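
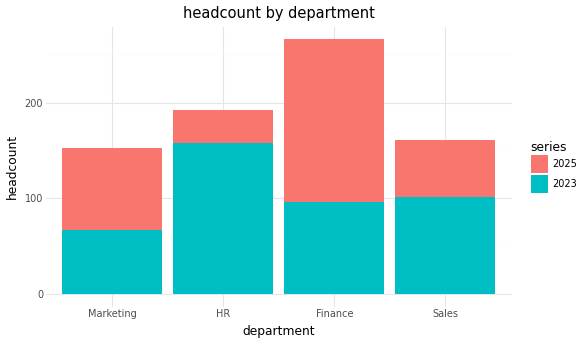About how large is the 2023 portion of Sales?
2023 top ≈ 100, bottom ≈ 0; segment ≈ 100.

≈ 100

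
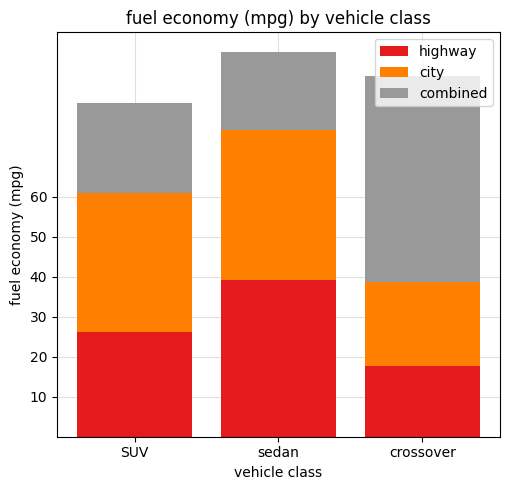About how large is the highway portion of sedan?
highway top ≈ 40, bottom ≈ 0; segment ≈ 40.

≈ 40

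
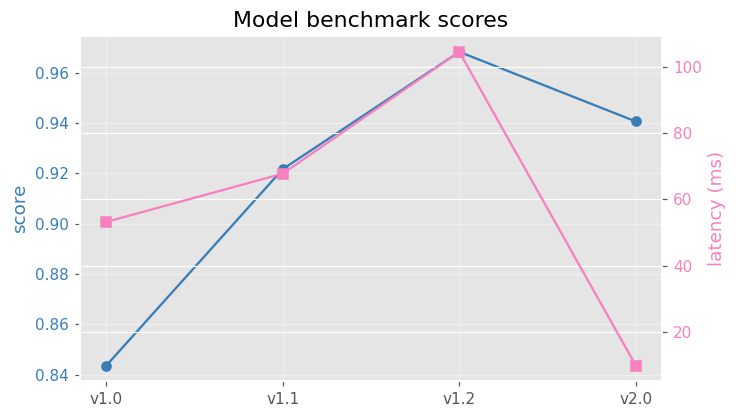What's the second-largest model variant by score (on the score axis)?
v2.0

Top 3 (on the score axis): v1.2 ≈ 0.96, v2.0 ≈ 0.94, v1.1 ≈ 0.92.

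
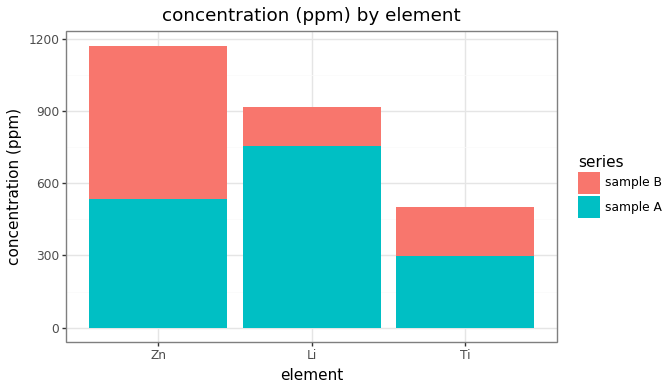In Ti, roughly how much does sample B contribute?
≈ 200

sample B top ≈ 500, bottom ≈ 300; segment ≈ 200.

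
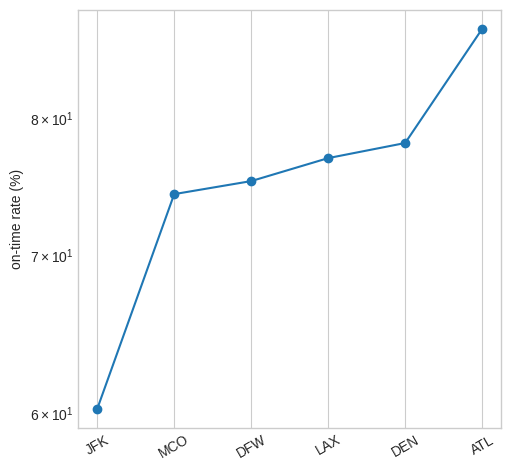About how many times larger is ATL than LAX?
≈ 1.13×

ATL ≈ 85, LAX ≈ 75; 85/75 ≈ 1.13.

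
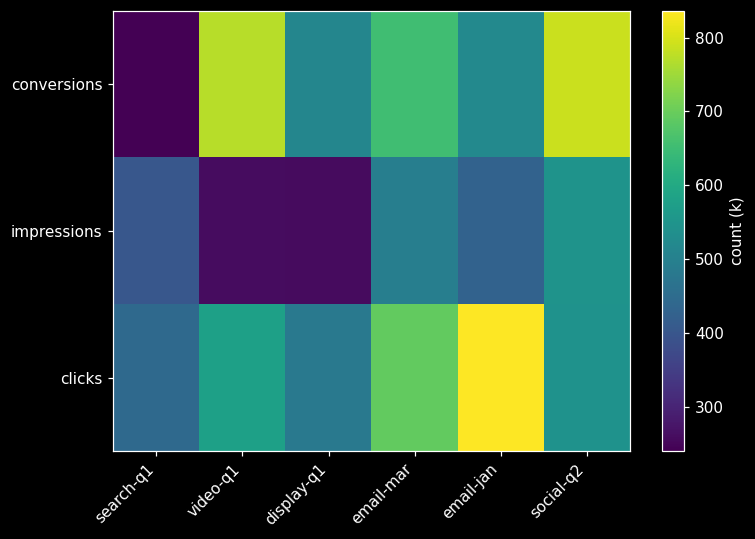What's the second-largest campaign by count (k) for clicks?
email-mar

Top 3 for clicks: email-jan ≈ 850, email-mar ≈ 700, video-q1 ≈ 600.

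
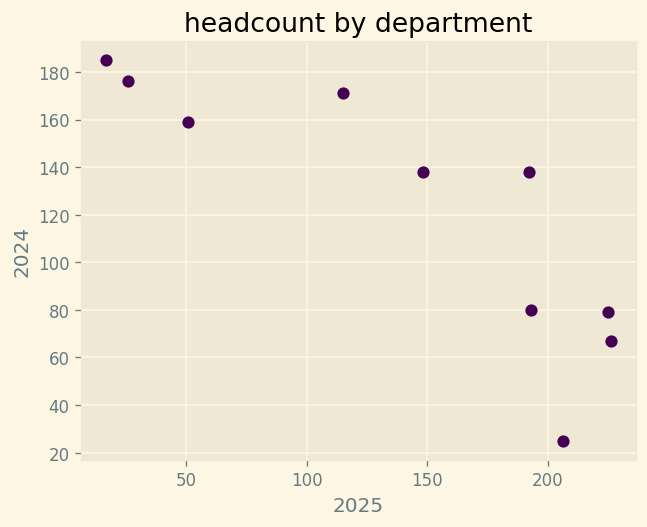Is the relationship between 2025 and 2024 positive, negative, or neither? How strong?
Points are negatively correlated; strong (|r| ≈ 0.8).

negative, strong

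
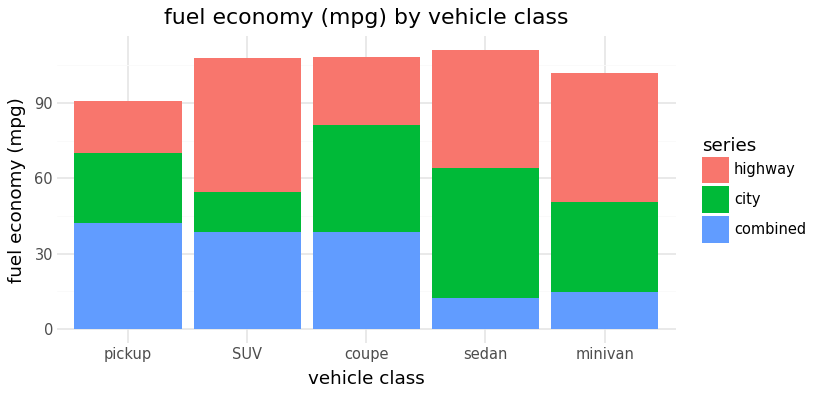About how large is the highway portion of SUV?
highway top ≈ 110, bottom ≈ 50; segment ≈ 60.

≈ 60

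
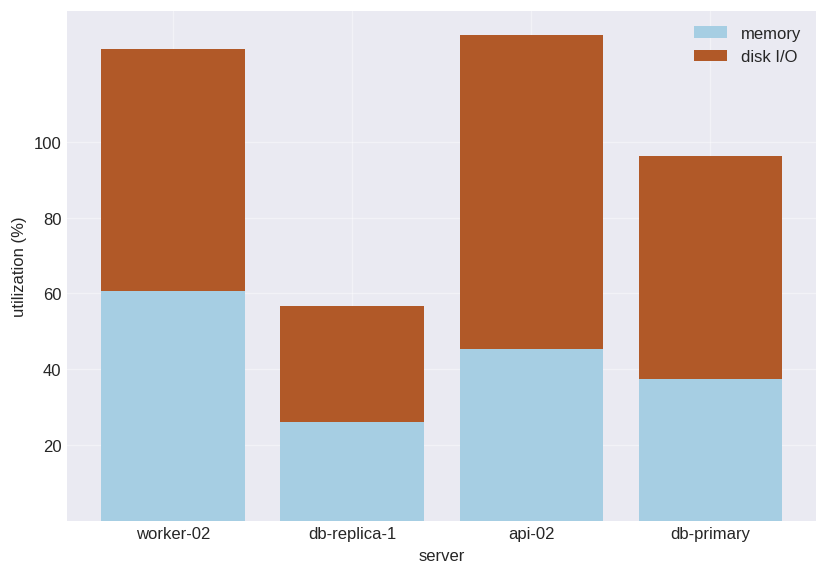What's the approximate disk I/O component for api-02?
≈ 80

disk I/O top ≈ 120, bottom ≈ 40; segment ≈ 80.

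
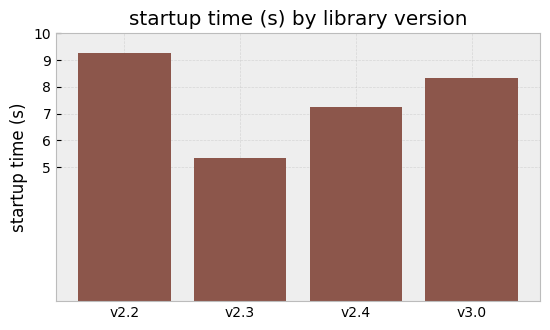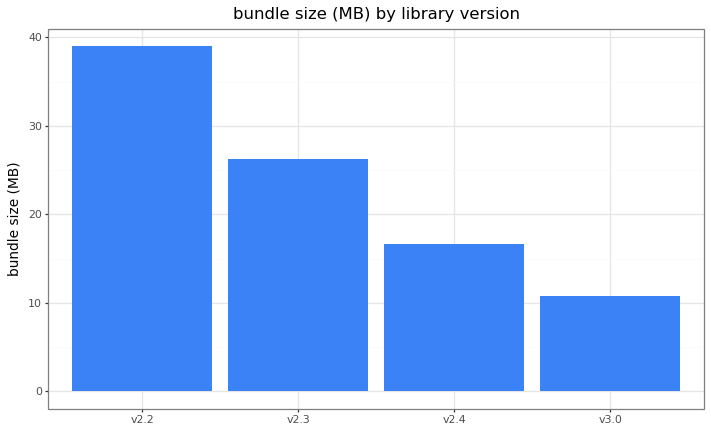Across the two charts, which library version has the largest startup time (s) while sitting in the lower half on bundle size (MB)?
v3.0

Chart 2 median bundle size (MB) ≈ 20; below-median library versions: v2.4, v3.0. Among those, v3.0 has the highest startup time (s) (≈ 8).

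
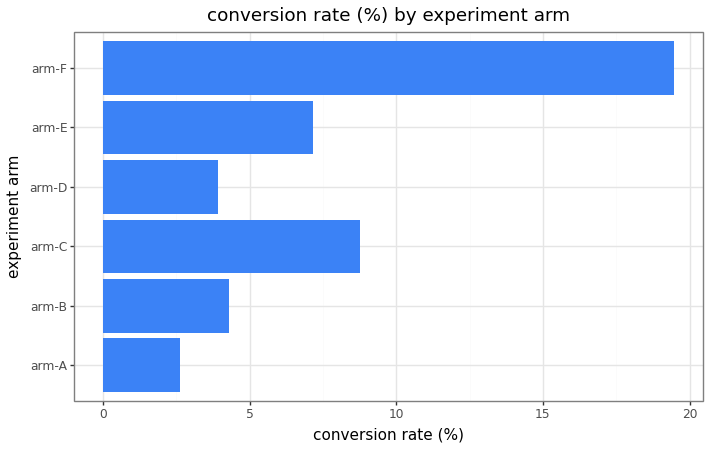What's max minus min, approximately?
≈ 18

Max arm-F ≈ 20, min arm-A ≈ 2; range ≈ 18.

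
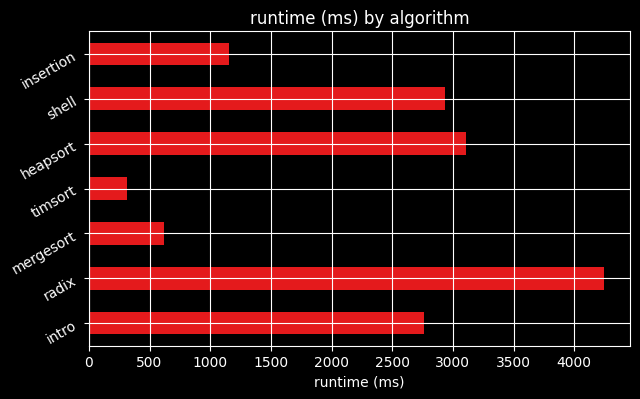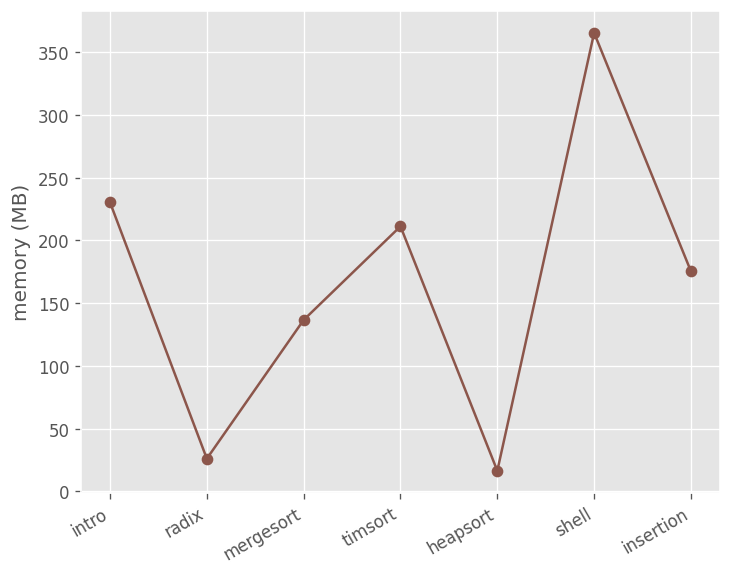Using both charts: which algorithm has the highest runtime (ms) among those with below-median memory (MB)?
Chart 2 median memory (MB) ≈ 200; below-median algorithms: radix, mergesort, heapsort. Among those, radix has the highest runtime (ms) (≈ 4000).

radix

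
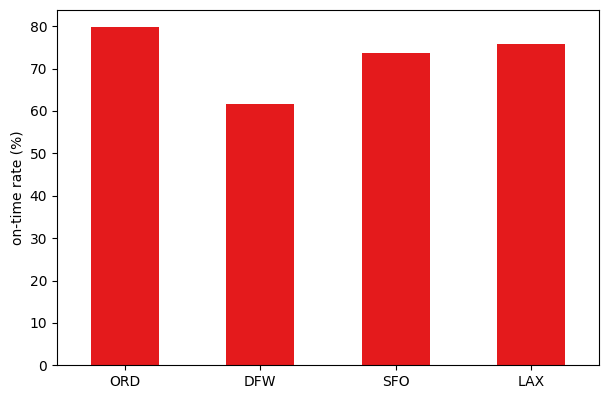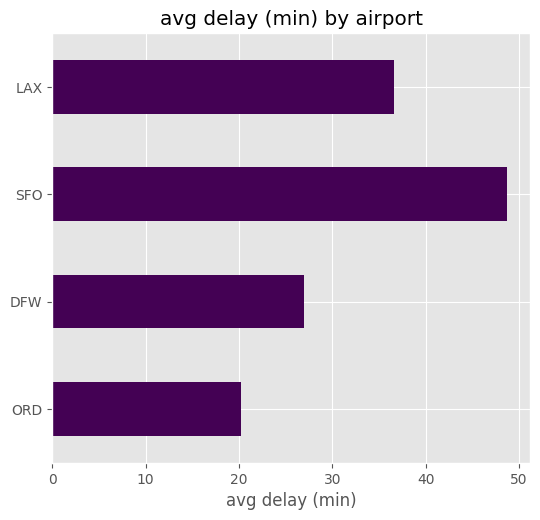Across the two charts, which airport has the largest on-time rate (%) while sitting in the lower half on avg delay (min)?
ORD

Chart 2 median avg delay (min) ≈ 30; below-median airports: ORD, DFW. Among those, ORD has the highest on-time rate (%) (≈ 80).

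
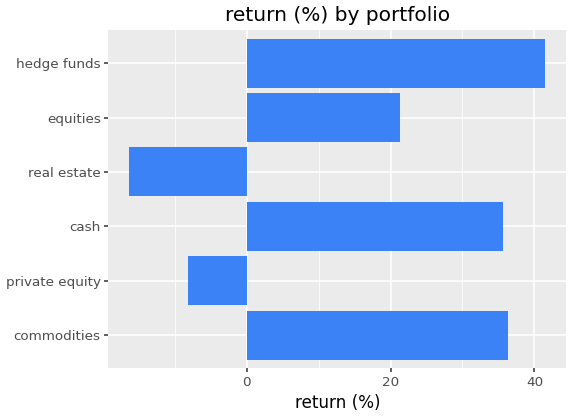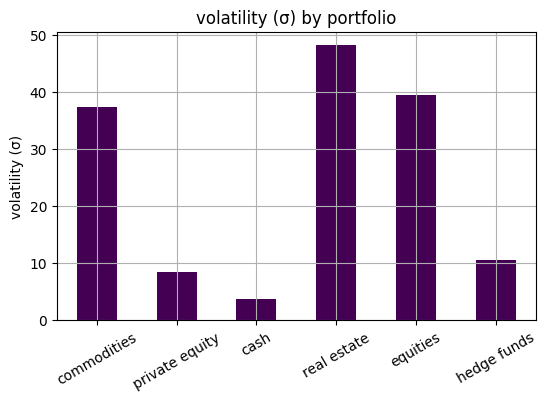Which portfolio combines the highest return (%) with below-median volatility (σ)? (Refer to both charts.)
hedge funds

Chart 2 median volatility (σ) ≈ 25; below-median portfolios: private equity, cash, hedge funds. Among those, hedge funds has the highest return (%) (≈ 40).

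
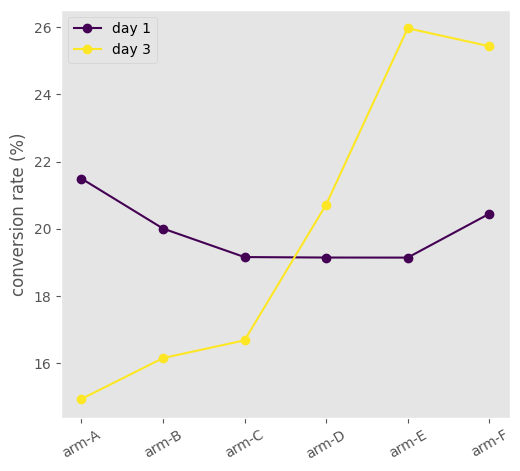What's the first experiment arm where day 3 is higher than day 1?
arm-D

arm-C: day 3 ≈ 17 vs day 1 ≈ 19 (not yet); arm-D: day 3 ≈ 21 vs day 1 ≈ 19 (first crossover).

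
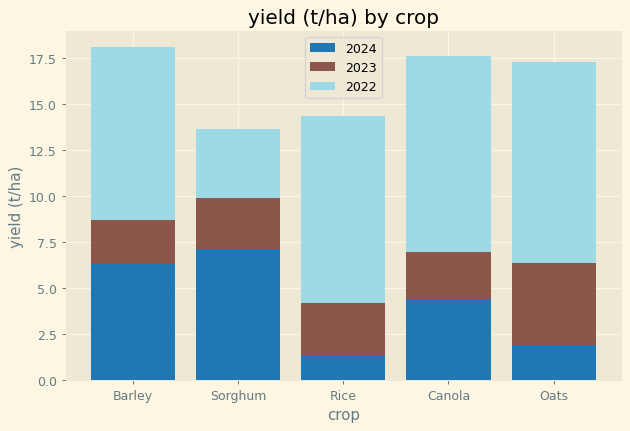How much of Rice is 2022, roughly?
2022 top ≈ 14, bottom ≈ 4; segment ≈ 10.

≈ 10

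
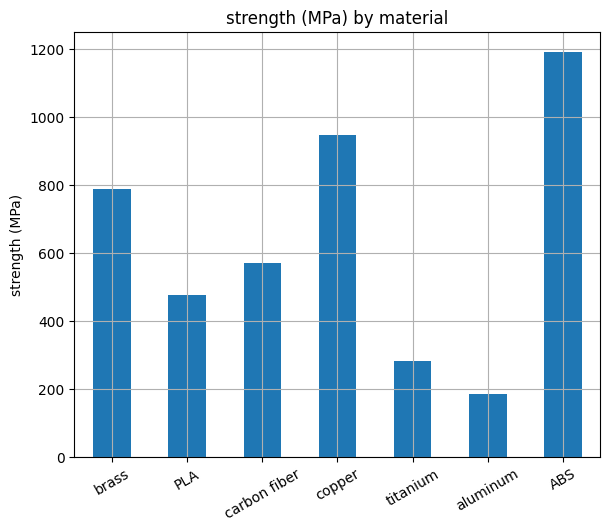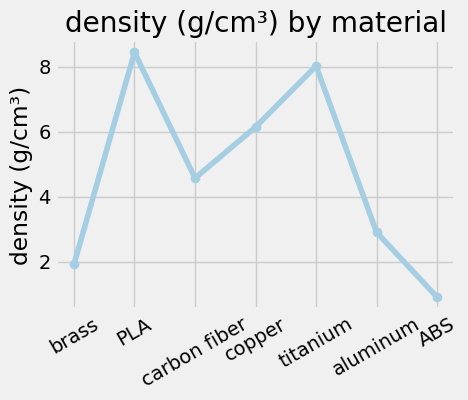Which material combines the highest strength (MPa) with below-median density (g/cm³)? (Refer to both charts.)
ABS

Chart 2 median density (g/cm³) ≈ 5; below-median materials: brass, aluminum, ABS. Among those, ABS has the highest strength (MPa) (≈ 1200).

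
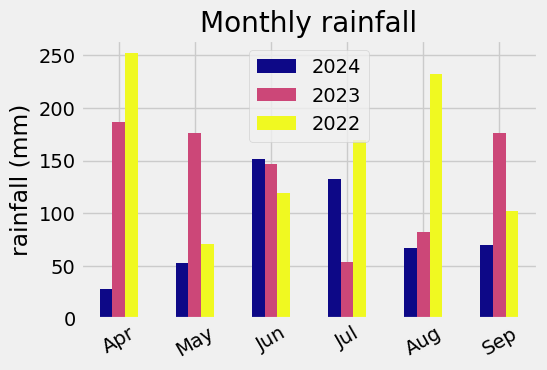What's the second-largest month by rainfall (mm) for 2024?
Top 3 for 2024: Jun ≈ 150, Jul ≈ 125, Sep ≈ 75.

Jul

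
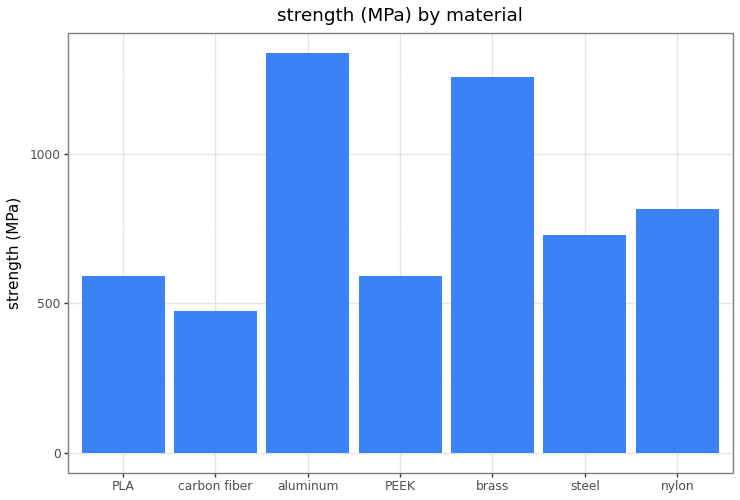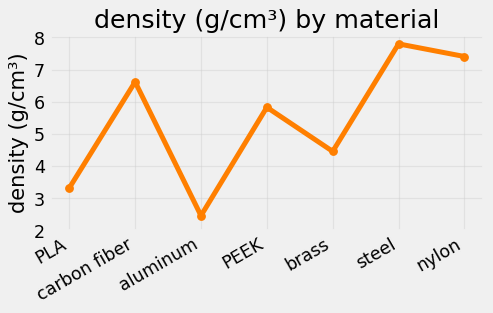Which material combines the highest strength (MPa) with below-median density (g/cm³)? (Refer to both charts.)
aluminum

Chart 2 median density (g/cm³) ≈ 6; below-median materials: PLA, aluminum, brass. Among those, aluminum has the highest strength (MPa) (≈ 1400).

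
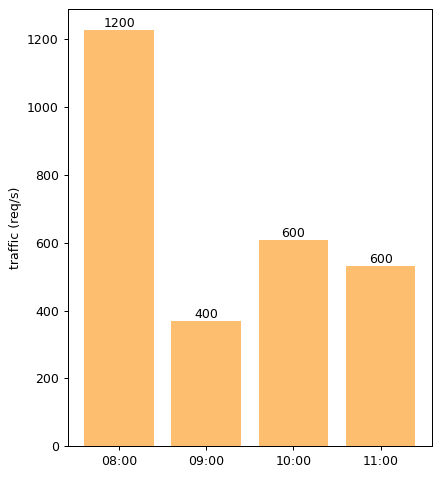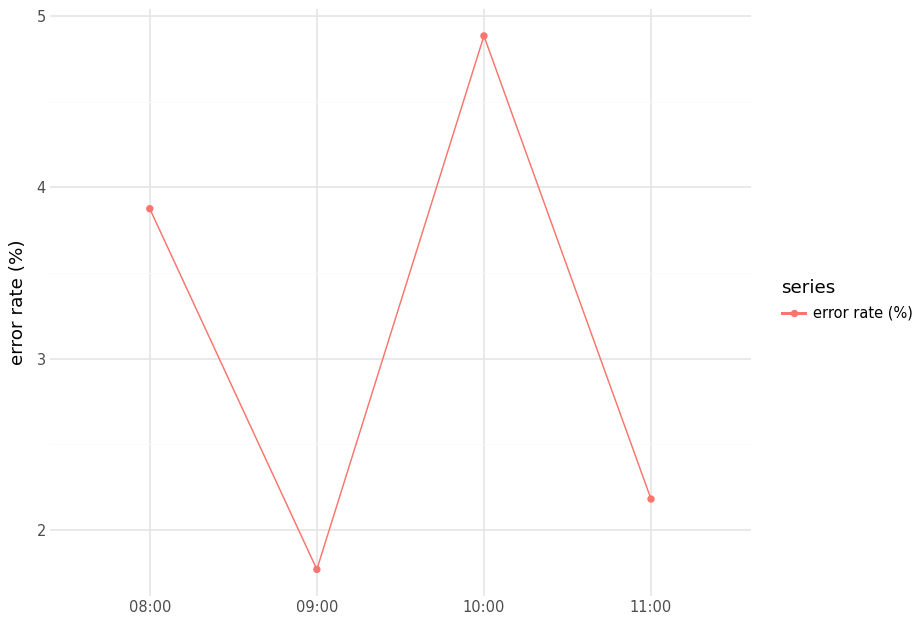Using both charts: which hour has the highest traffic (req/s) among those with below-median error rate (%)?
11:00

Chart 2 median error rate (%) ≈ 3; below-median hours: 09:00, 11:00. Among those, 11:00 has the highest traffic (req/s) (≈ 600).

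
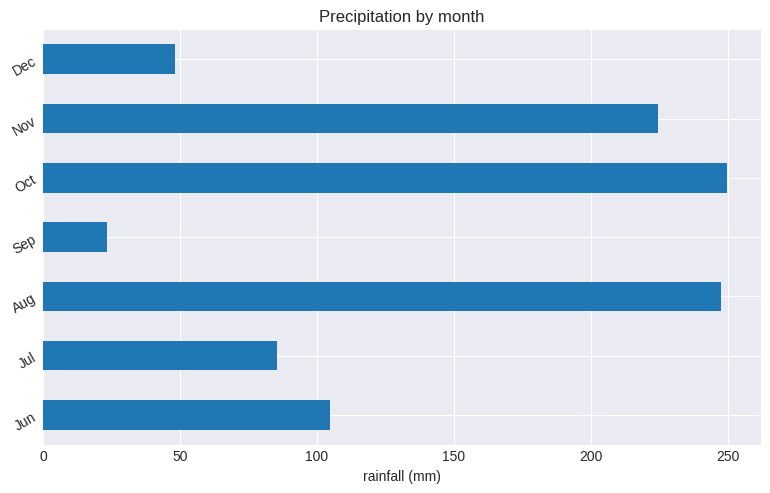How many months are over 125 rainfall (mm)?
Above 125: Aug, Oct, Nov.

3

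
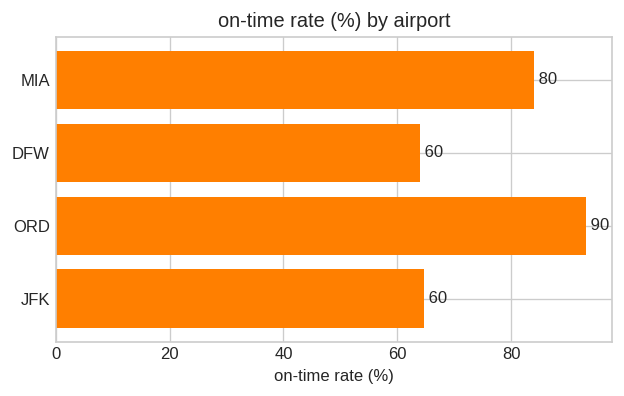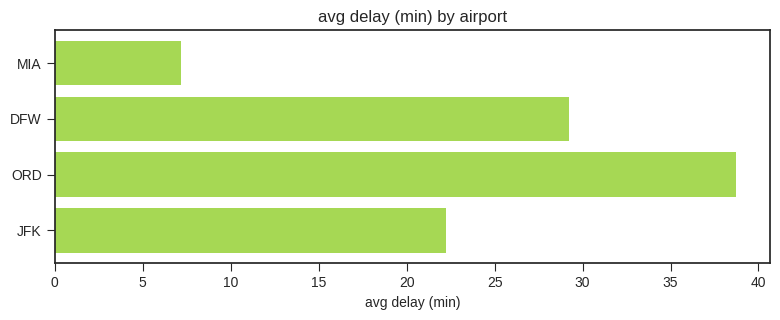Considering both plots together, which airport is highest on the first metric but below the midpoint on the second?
Chart 2 median avg delay (min) ≈ 25; below-median airports: MIA, JFK. Among those, MIA has the highest on-time rate (%) (≈ 80).

MIA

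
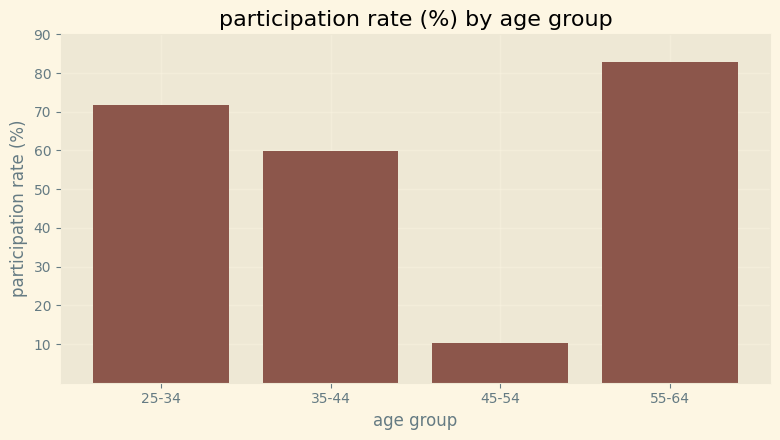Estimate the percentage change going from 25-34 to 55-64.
≈ +14.3%

25-34 ≈ 70, 55-64 ≈ 80; (80 − 70) / 70 ≈ +14.3%.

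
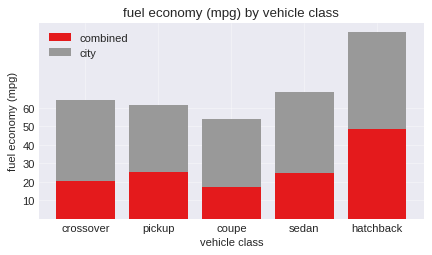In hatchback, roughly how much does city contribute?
≈ 50

city top ≈ 100, bottom ≈ 50; segment ≈ 50.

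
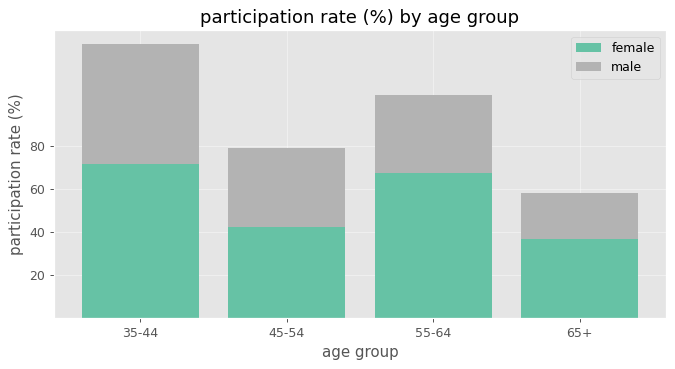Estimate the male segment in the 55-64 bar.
≈ 40

male top ≈ 100, bottom ≈ 60; segment ≈ 40.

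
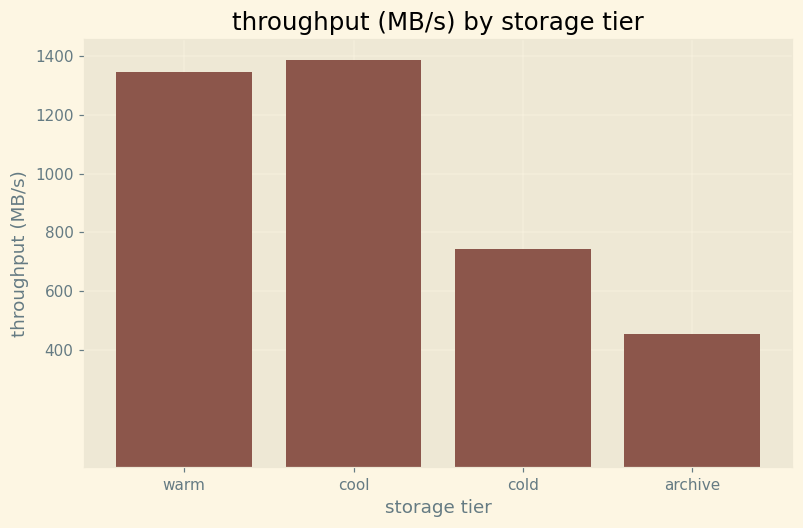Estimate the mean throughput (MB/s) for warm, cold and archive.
(1400 + 800 + 400) / 3 ≈ 867.

≈ 867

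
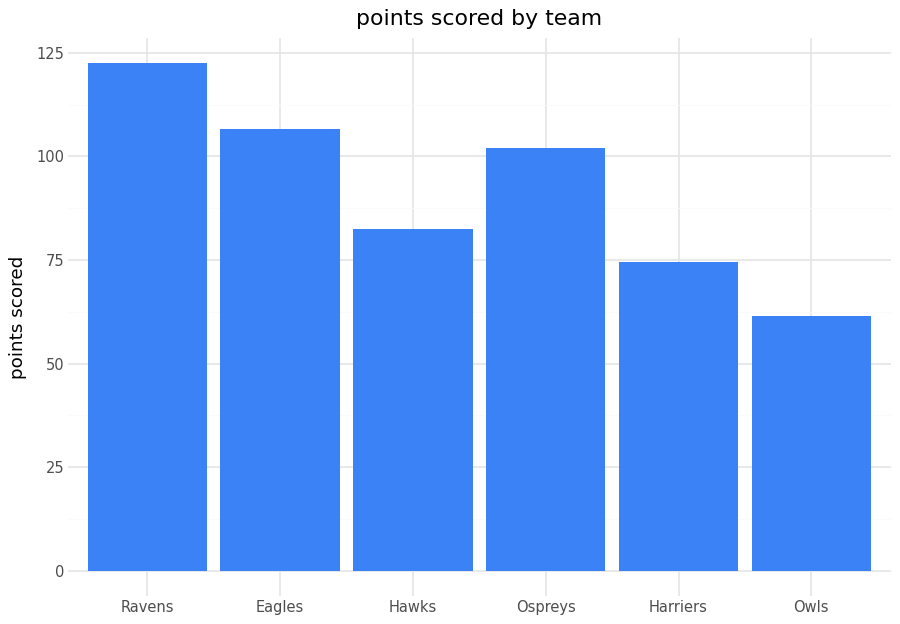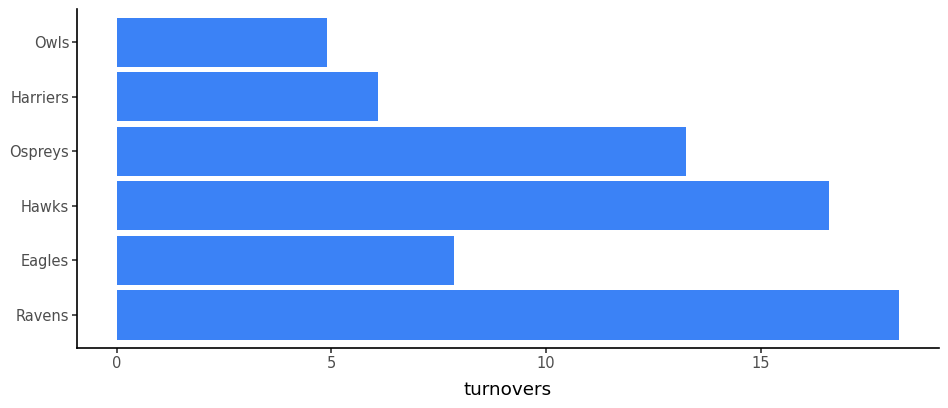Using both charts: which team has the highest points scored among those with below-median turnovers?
Eagles

Chart 2 median turnovers ≈ 10; below-median teams: Eagles, Harriers, Owls. Among those, Eagles has the highest points scored (≈ 100).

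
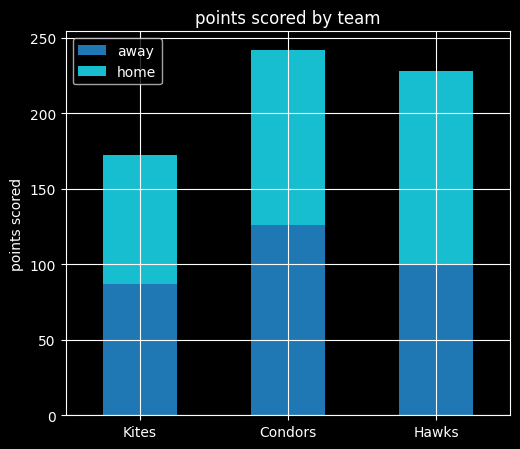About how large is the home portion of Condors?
home top ≈ 250, bottom ≈ 125; segment ≈ 125.

≈ 125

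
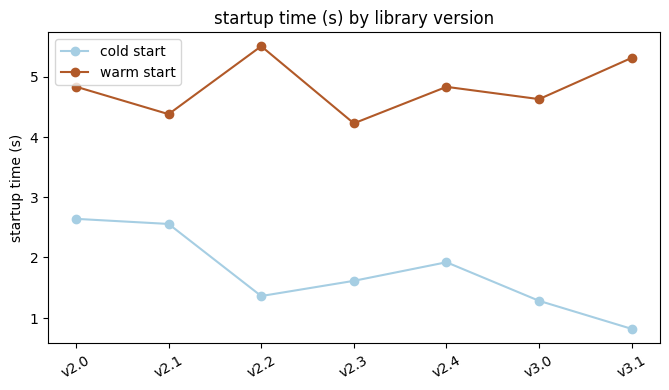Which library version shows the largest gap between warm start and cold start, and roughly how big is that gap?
v3.1, ≈ 4.5 s

v3.1: warm start ≈ 5.5, cold start ≈ 1.0 → gap ≈ 4.5. Next-largest (v2.2) is only ≈ 4.0.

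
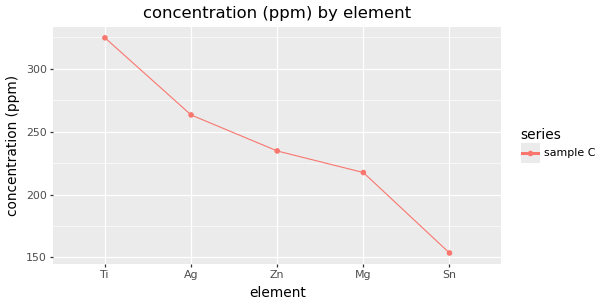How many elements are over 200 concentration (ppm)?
Above 200: Ti, Ag, Zn, Mg.

4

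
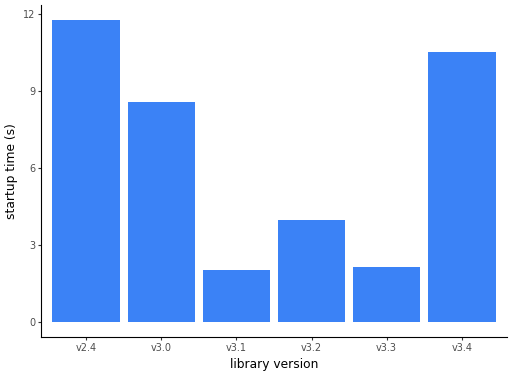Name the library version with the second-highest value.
v3.4

Top 3: v2.4 ≈ 12, v3.4 ≈ 11, v3.0 ≈ 9.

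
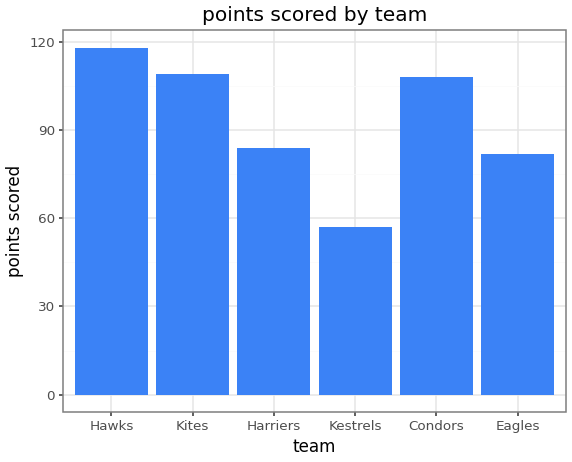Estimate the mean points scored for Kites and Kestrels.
(110 + 60) / 2 ≈ 85.

≈ 85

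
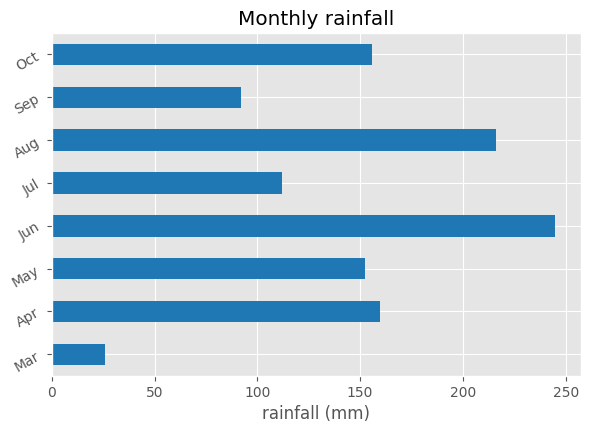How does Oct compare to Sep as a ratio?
Oct ≈ 150, Sep ≈ 100; 150/100 ≈ 1.5.

≈ 1.5×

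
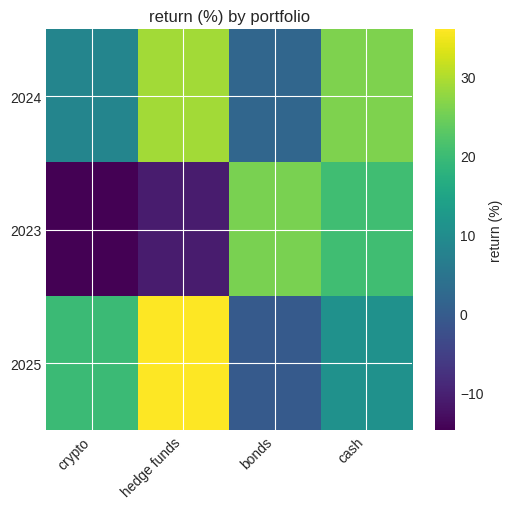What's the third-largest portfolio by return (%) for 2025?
Top 4 for 2025: hedge funds ≈ 35, crypto ≈ 20, cash ≈ 10, bonds ≈ 0.

cash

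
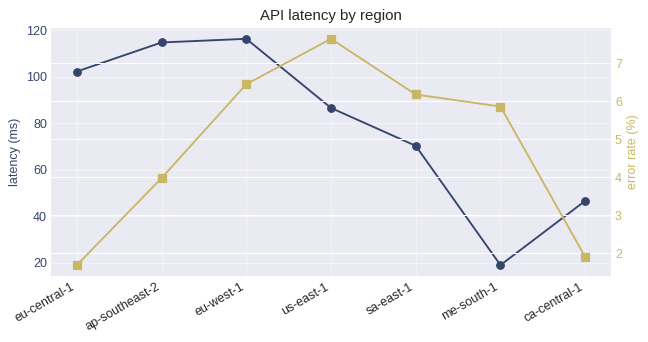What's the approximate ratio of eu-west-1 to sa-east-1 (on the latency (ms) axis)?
≈ 1.71×

eu-west-1 ≈ 120, sa-east-1 ≈ 70; 120/70 ≈ 1.71.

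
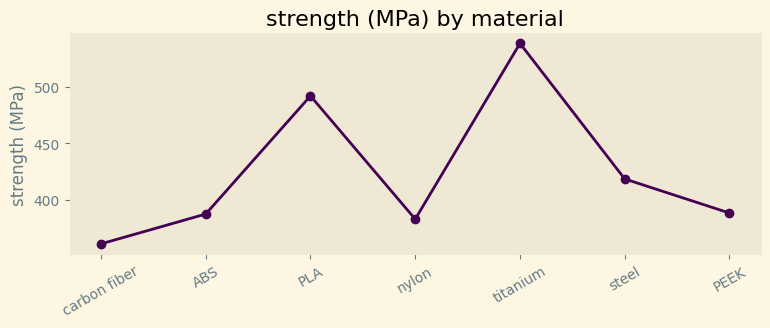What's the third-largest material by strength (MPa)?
steel

Top 4: titanium ≈ 540, PLA ≈ 500, steel ≈ 420, PEEK ≈ 380.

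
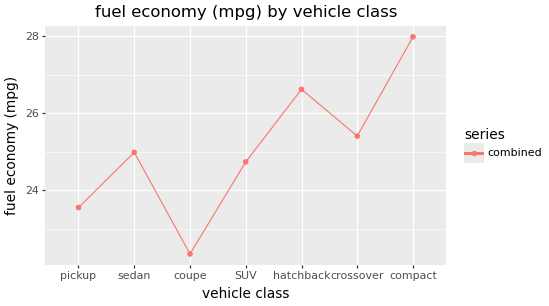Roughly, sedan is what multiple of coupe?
≈ 1.11×

sedan ≈ 25.0, coupe ≈ 22.5; 25.0/22.5 ≈ 1.11.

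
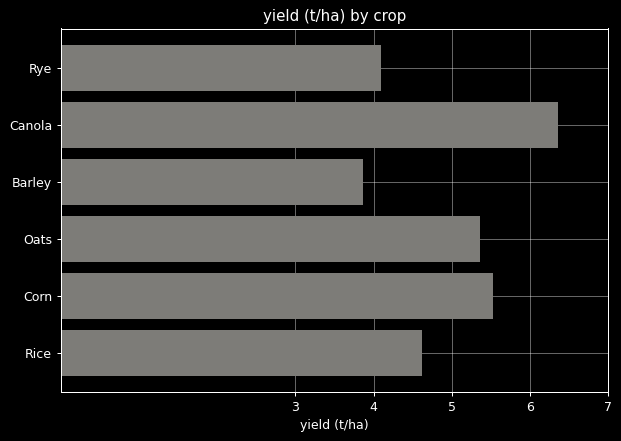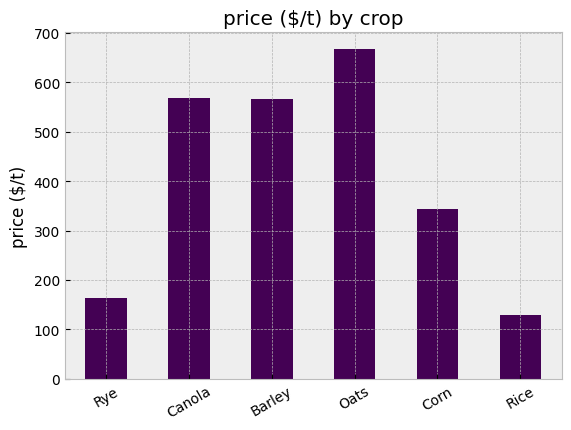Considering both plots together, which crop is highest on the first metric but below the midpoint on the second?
Chart 2 median price ($/t) ≈ 500; below-median crops: Rye, Corn, Rice. Among those, Corn has the highest yield (t/ha) (≈ 6).

Corn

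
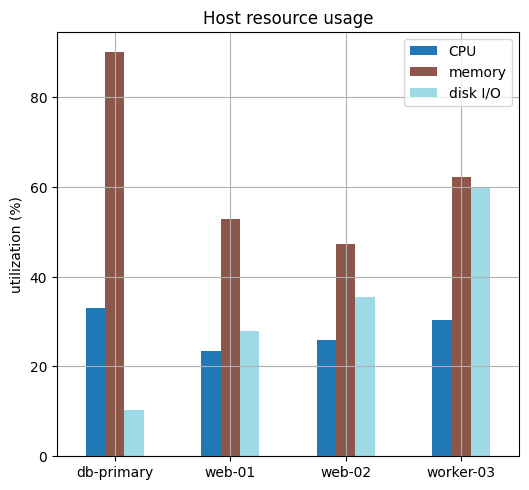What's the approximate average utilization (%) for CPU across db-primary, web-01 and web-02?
≈ 27

(30 + 20 + 30) / 3 ≈ 27.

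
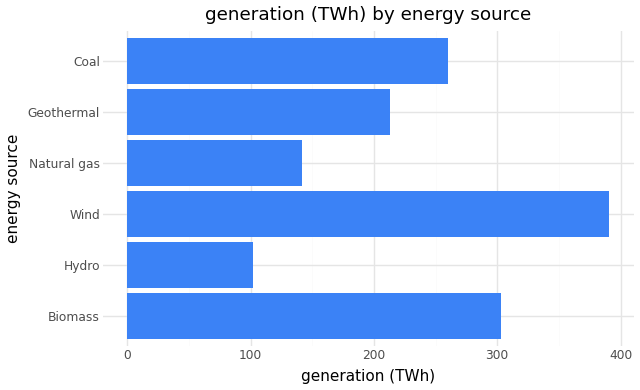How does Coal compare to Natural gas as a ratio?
≈ 1.67×

Coal ≈ 250, Natural gas ≈ 150; 250/150 ≈ 1.67.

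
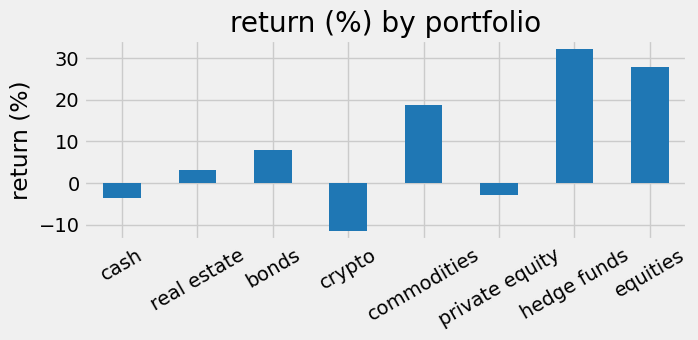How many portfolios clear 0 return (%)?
5

Above 0: real estate, bonds, commodities, hedge funds, equities.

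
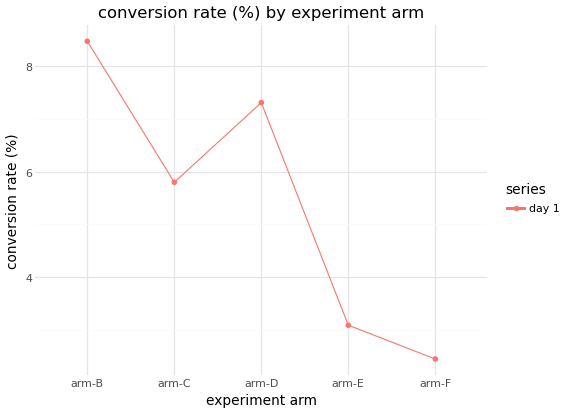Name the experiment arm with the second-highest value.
Top 3: arm-B ≈ 8, arm-D ≈ 7, arm-C ≈ 6.

arm-D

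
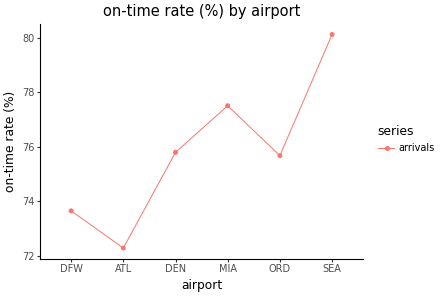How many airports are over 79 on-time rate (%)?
Above 79: SEA.

1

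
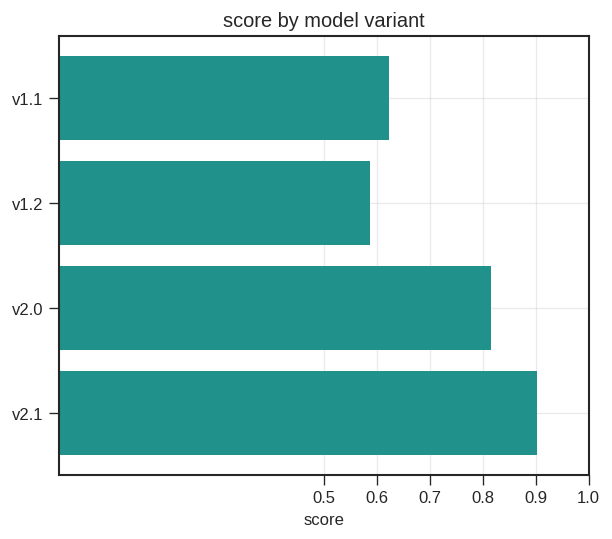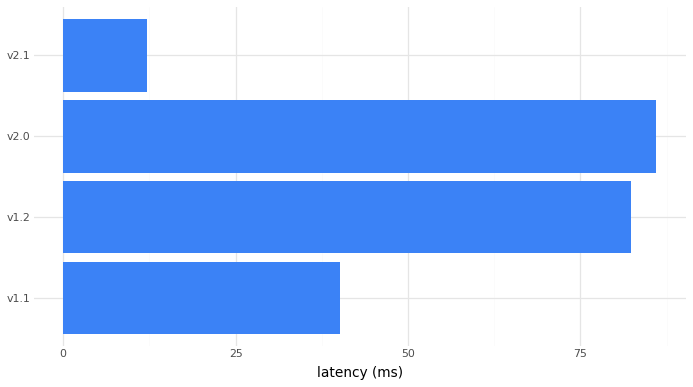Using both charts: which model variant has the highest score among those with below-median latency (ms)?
v2.1

Chart 2 median latency (ms) ≈ 60; below-median model variants: v1.1, v2.1. Among those, v2.1 has the highest score (≈ 0.9).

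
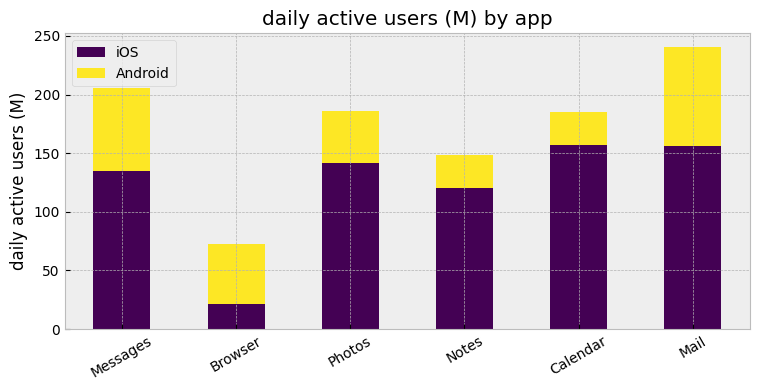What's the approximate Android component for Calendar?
≈ 25

Android top ≈ 175, bottom ≈ 150; segment ≈ 25.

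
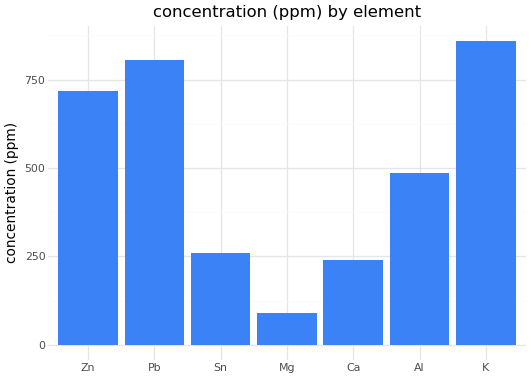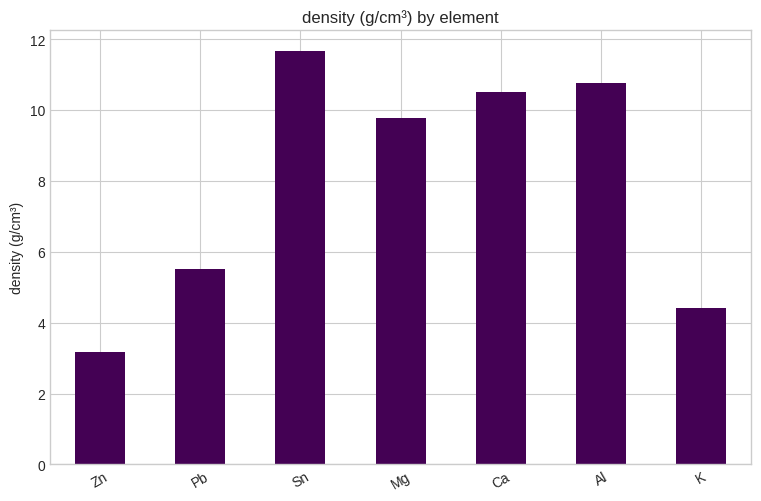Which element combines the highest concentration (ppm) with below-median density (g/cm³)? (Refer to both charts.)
Chart 2 median density (g/cm³) ≈ 10; below-median elements: Zn, Pb, K. Among those, K has the highest concentration (ppm) (≈ 900).

K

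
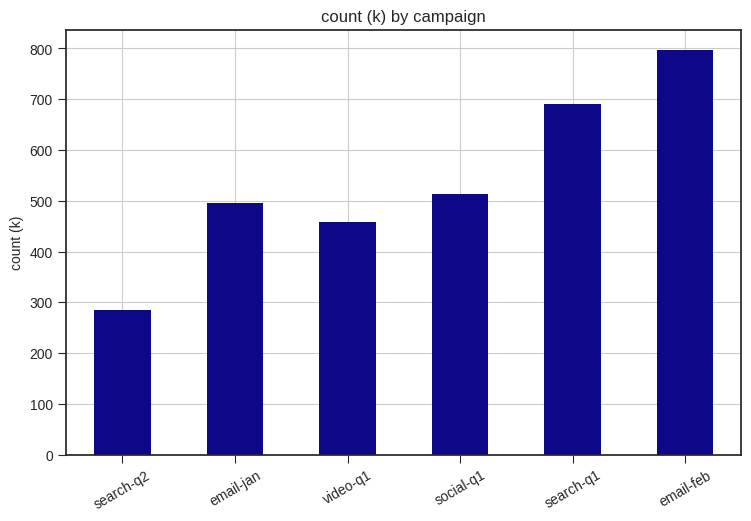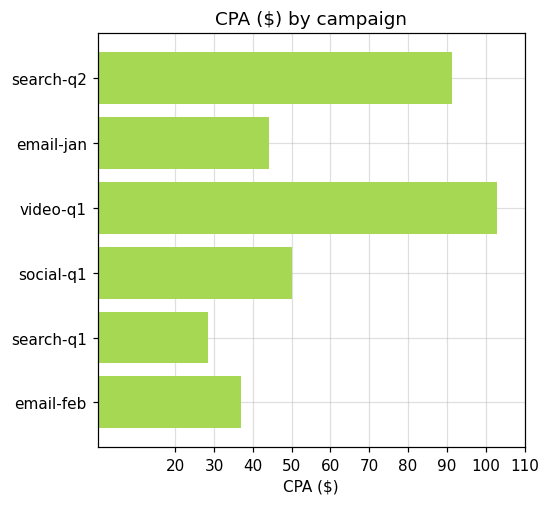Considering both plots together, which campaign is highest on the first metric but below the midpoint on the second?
email-feb

Chart 2 median CPA ($) ≈ 50; below-median campaigns: email-jan, search-q1, email-feb. Among those, email-feb has the highest count (k) (≈ 800).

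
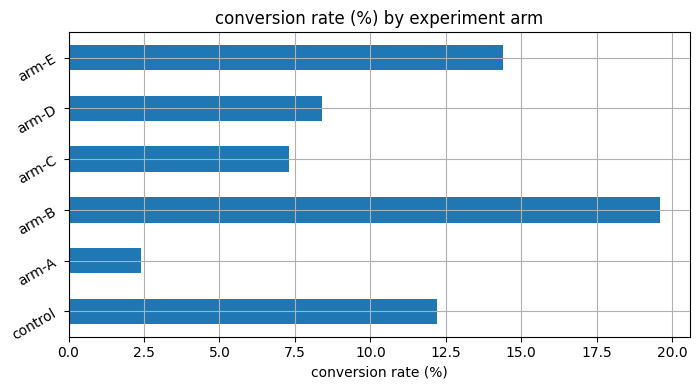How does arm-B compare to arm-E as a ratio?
≈ 1.43×

arm-B ≈ 20, arm-E ≈ 14; 20/14 ≈ 1.43.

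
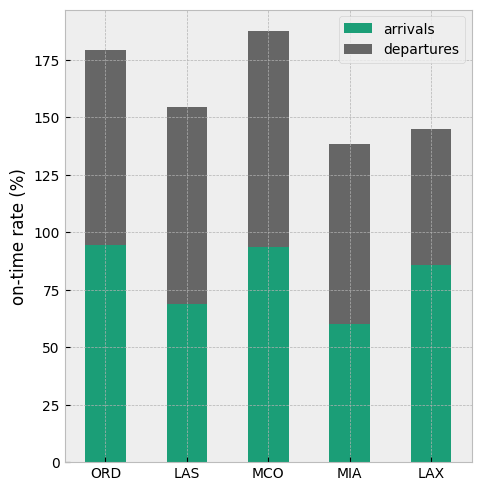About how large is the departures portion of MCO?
≈ 80

departures top ≈ 180, bottom ≈ 100; segment ≈ 80.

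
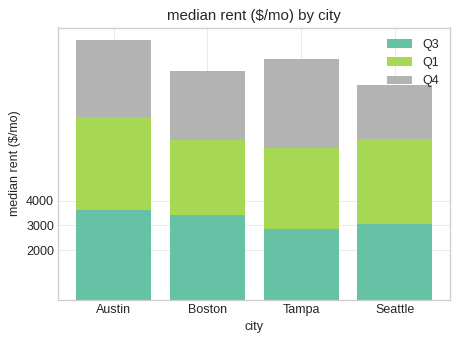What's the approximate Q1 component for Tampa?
Q1 top ≈ 6000, bottom ≈ 3000; segment ≈ 3000.

≈ 3000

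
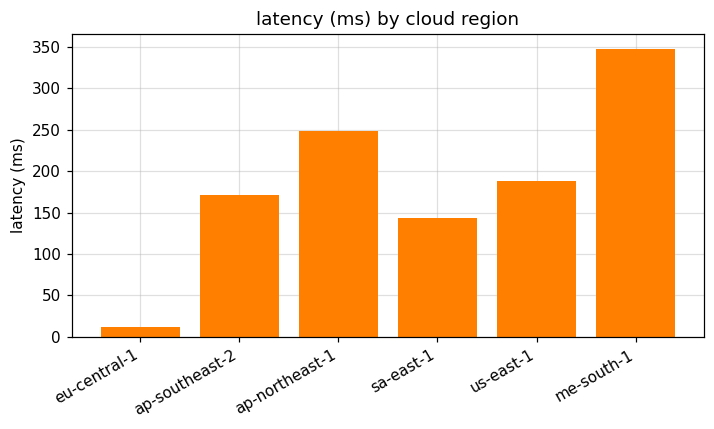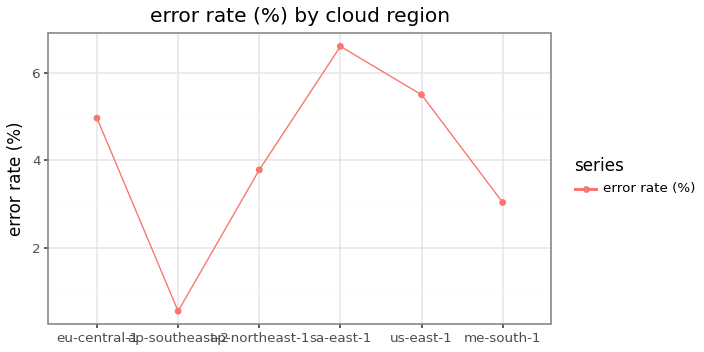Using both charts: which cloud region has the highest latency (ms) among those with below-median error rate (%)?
Chart 2 median error rate (%) ≈ 4; below-median cloud regions: ap-southeast-2, ap-northeast-1, me-south-1. Among those, me-south-1 has the highest latency (ms) (≈ 350).

me-south-1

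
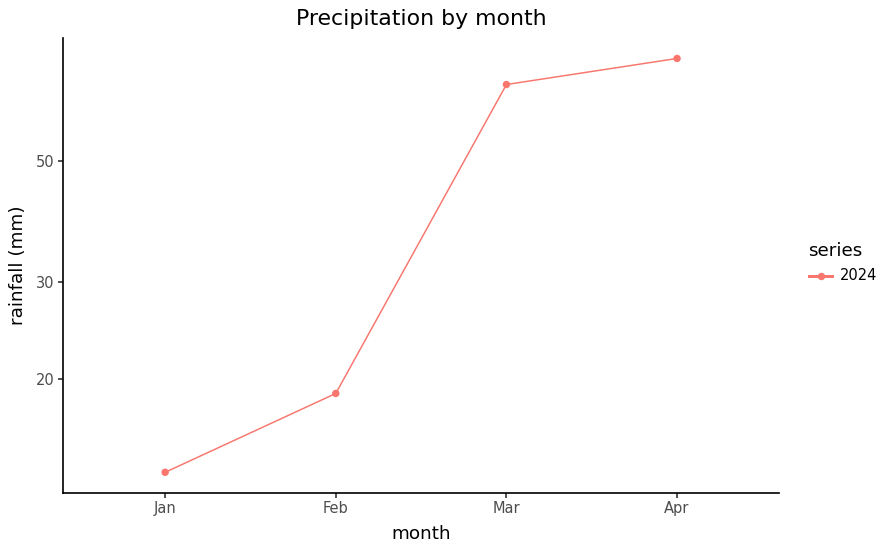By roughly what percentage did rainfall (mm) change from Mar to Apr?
≈ +14.3%

Mar ≈ 70, Apr ≈ 80; (80 − 70) / 70 ≈ +14.3%.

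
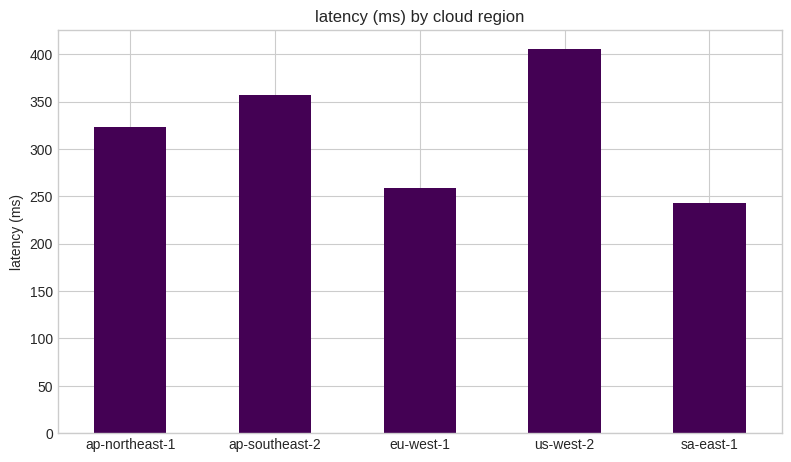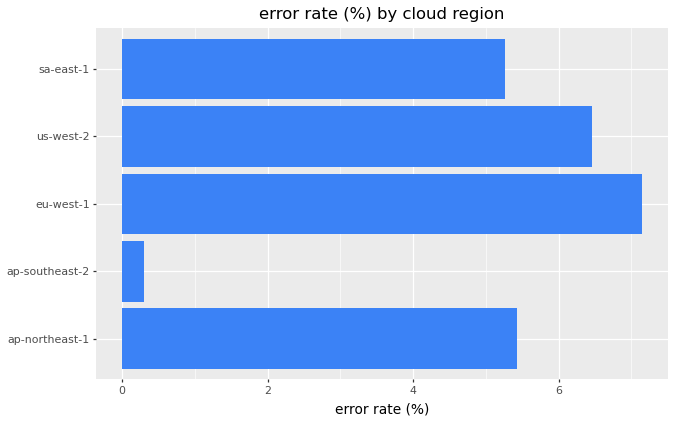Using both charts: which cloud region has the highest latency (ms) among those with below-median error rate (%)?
Chart 2 median error rate (%) ≈ 5; below-median cloud regions: ap-southeast-2, sa-east-1. Among those, ap-southeast-2 has the highest latency (ms) (≈ 350).

ap-southeast-2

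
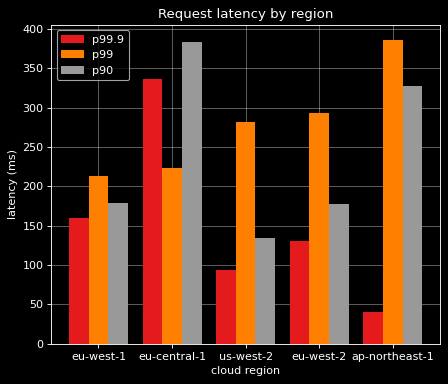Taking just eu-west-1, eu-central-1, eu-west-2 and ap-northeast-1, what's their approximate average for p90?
(200 + 400 + 200 + 350) / 4 ≈ 288.

≈ 288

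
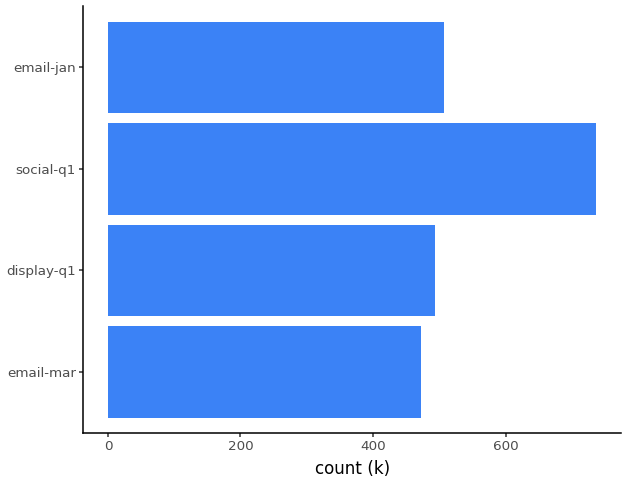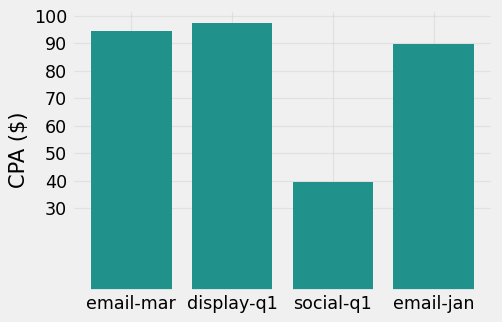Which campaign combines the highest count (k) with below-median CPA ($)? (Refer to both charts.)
social-q1

Chart 2 median CPA ($) ≈ 90; below-median campaigns: social-q1, email-jan. Among those, social-q1 has the highest count (k) (≈ 700).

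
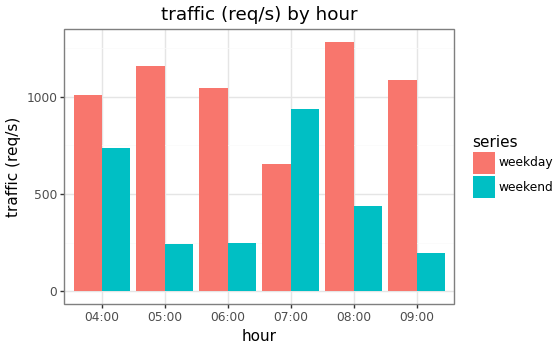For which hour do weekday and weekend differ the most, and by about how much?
05:00, ≈ 1000 req/s

05:00: weekday ≈ 1200, weekend ≈ 200 → gap ≈ 1000. Next-largest (09:00) is only ≈ 800.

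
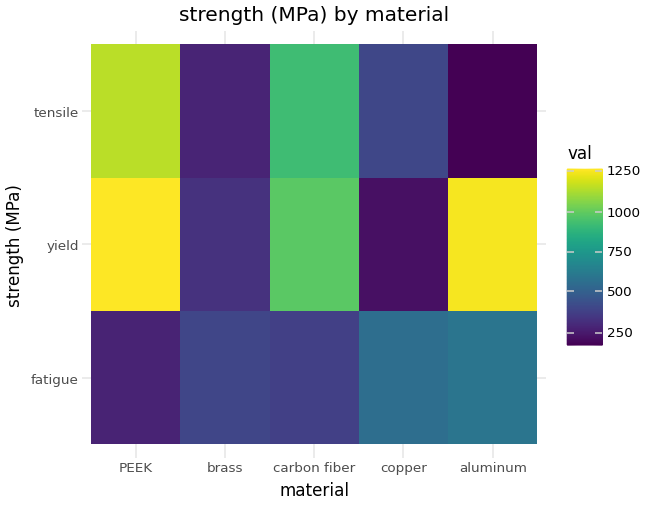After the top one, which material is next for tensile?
Top 3 for tensile: PEEK ≈ 1100, carbon fiber ≈ 900, copper ≈ 400.

carbon fiber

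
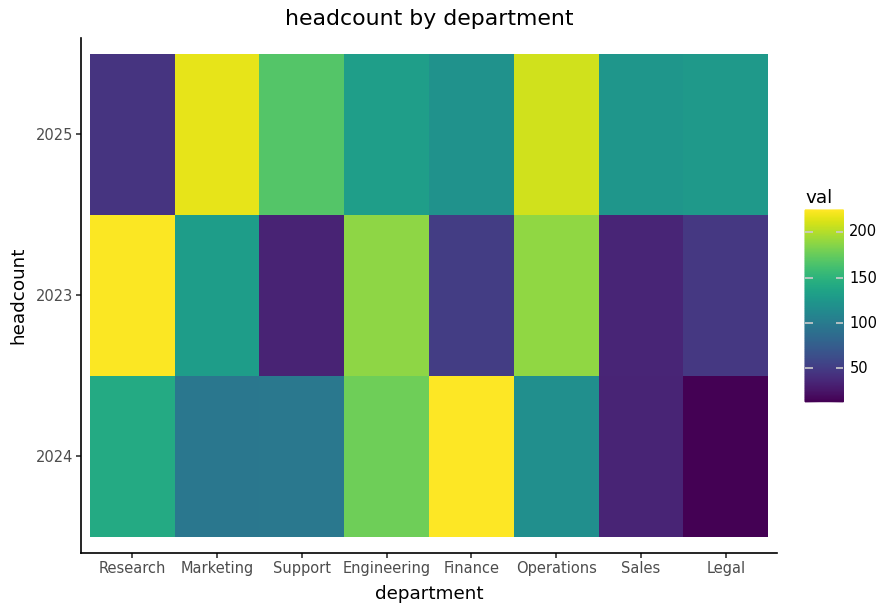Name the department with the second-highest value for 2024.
Engineering

Top 3 for 2024: Finance ≈ 220, Engineering ≈ 180, Research ≈ 140.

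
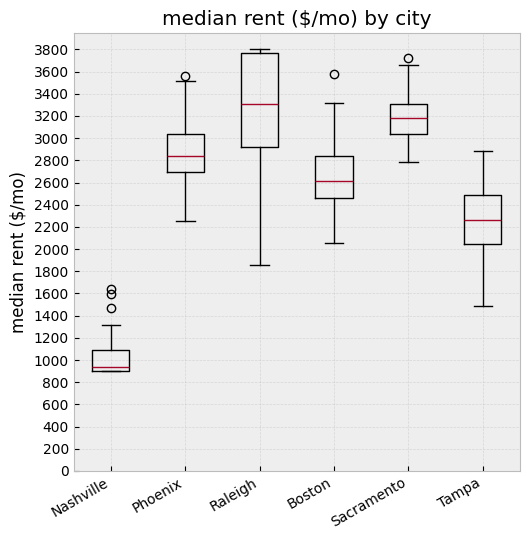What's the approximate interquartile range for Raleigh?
≈ 800

Q3 ≈ 3800, Q1 ≈ 3000; IQR ≈ 800.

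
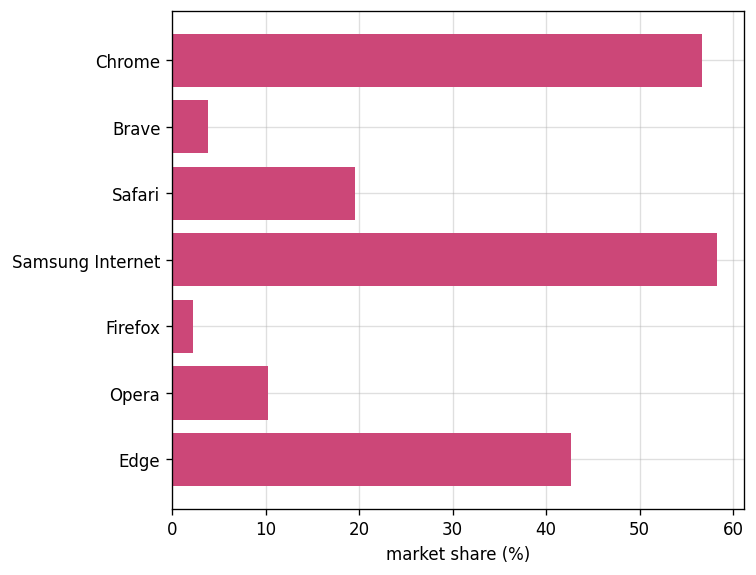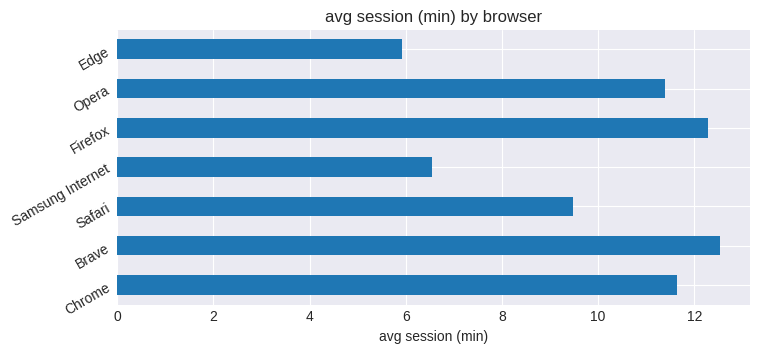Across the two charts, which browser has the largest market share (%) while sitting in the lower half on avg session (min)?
Chart 2 median avg session (min) ≈ 12; below-median browsers: Safari, Samsung Internet, Edge. Among those, Samsung Internet has the highest market share (%) (≈ 60).

Samsung Internet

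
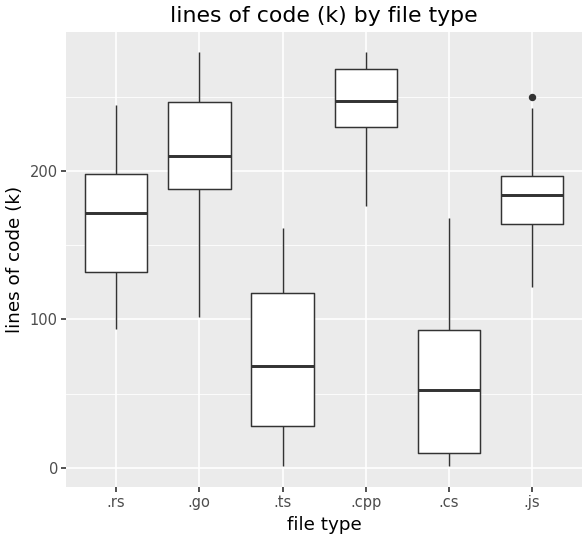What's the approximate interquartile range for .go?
≈ 60

Q3 ≈ 240, Q1 ≈ 180; IQR ≈ 60.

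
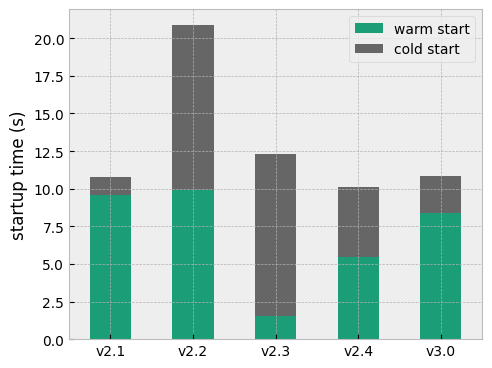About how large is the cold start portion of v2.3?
≈ 10

cold start top ≈ 12, bottom ≈ 2; segment ≈ 10.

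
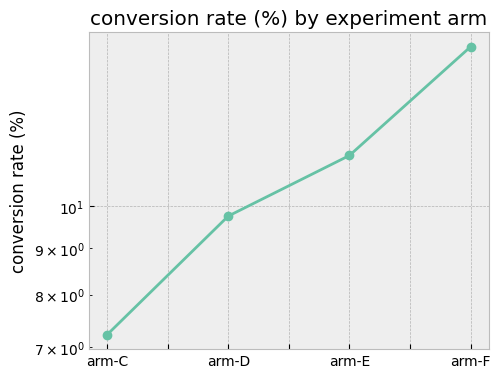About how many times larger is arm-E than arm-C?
arm-E ≈ 11, arm-C ≈ 7; 11/7 ≈ 1.57.

≈ 1.57×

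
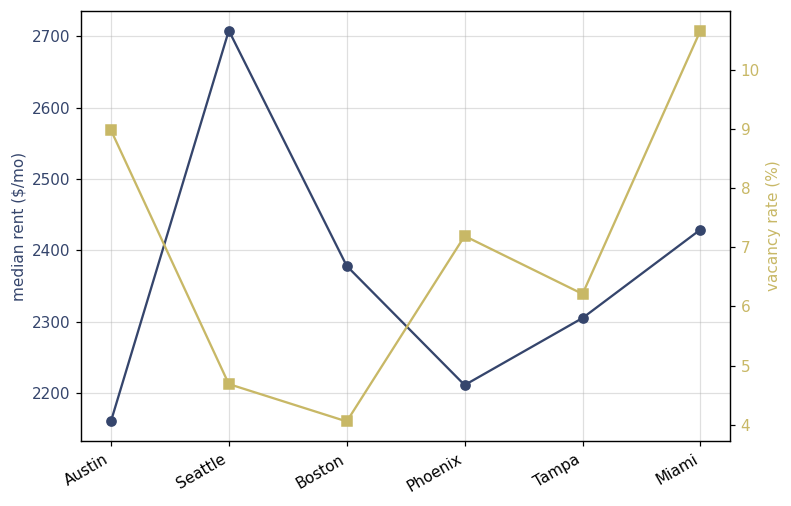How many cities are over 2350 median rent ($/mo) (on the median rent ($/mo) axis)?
3

Above 2350: Seattle, Boston, Miami.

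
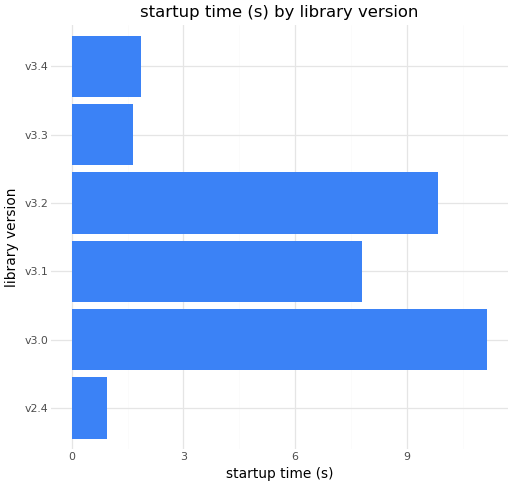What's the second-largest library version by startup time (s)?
v3.2

Top 3: v3.0 ≈ 11, v3.2 ≈ 10, v3.1 ≈ 8.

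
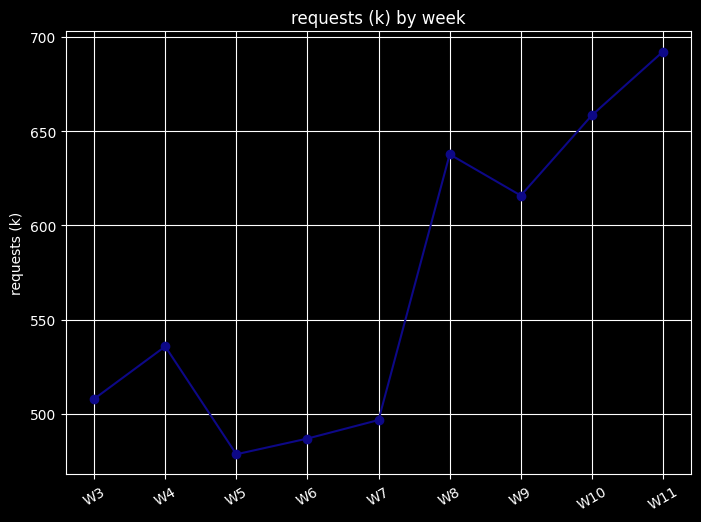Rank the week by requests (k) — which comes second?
Top 3: W11 ≈ 700, W10 ≈ 660, W8 ≈ 640.

W10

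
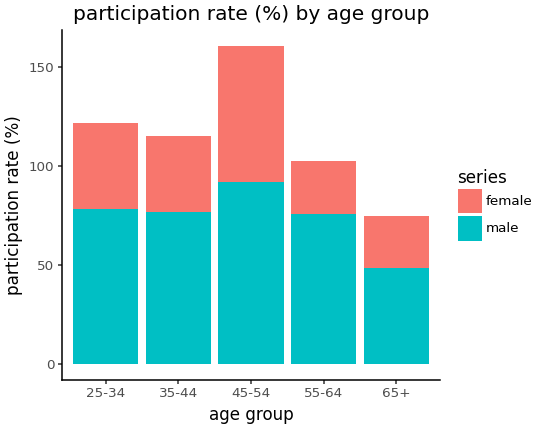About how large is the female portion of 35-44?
≈ 40

female top ≈ 120, bottom ≈ 80; segment ≈ 40.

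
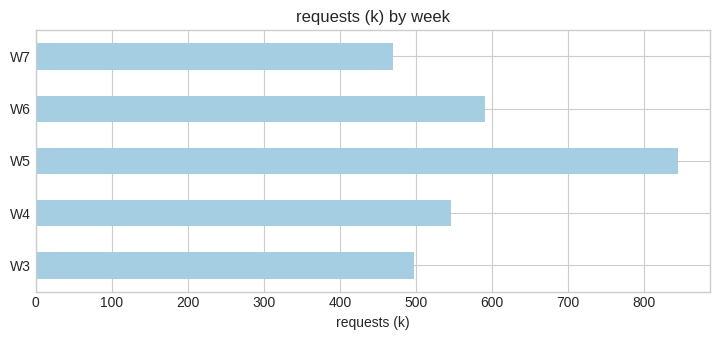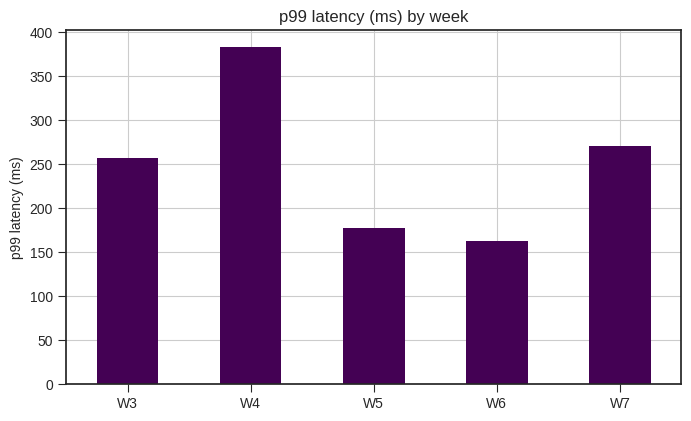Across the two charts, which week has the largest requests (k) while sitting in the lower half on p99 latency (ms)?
Chart 2 median p99 latency (ms) ≈ 250; below-median weeks: W5, W6. Among those, W5 has the highest requests (k) (≈ 800).

W5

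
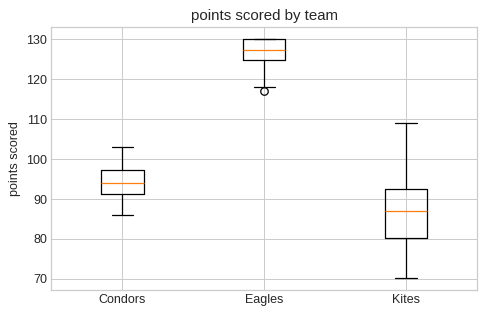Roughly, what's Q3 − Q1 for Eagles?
Q3 ≈ 130, Q1 ≈ 125; IQR ≈ 5.

≈ 5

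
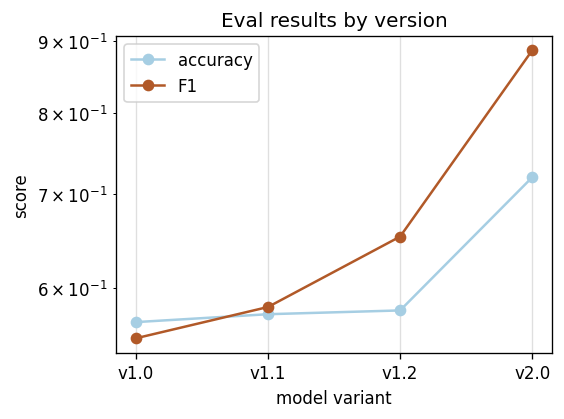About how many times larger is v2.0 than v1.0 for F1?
≈ 1.64×

v2.0 ≈ 0.90, v1.0 ≈ 0.55; 0.90/0.55 ≈ 1.64.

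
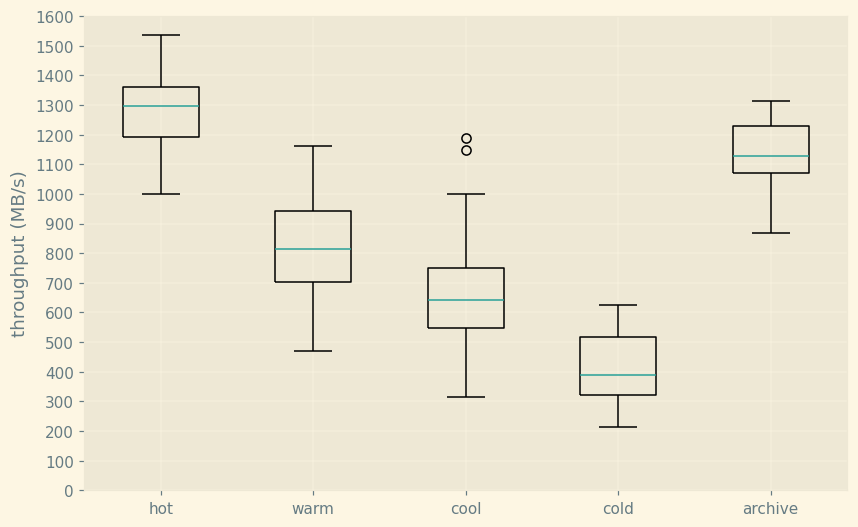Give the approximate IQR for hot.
Q3 ≈ 1400, Q1 ≈ 1200; IQR ≈ 200.

≈ 200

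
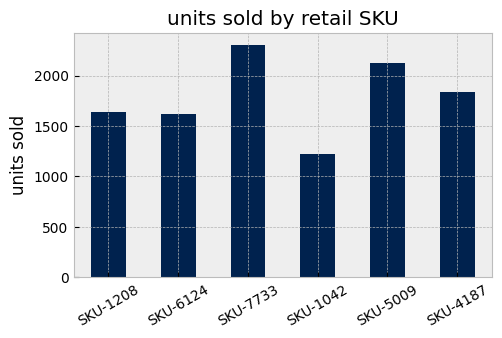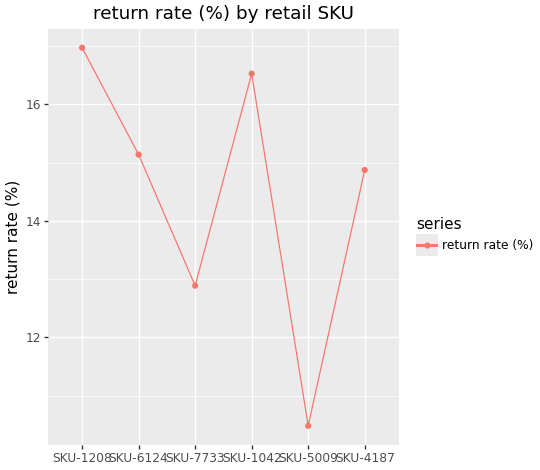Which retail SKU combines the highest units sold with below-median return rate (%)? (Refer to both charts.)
Chart 2 median return rate (%) ≈ 16; below-median retail SKUs: SKU-7733, SKU-5009, SKU-4187. Among those, SKU-7733 has the highest units sold (≈ 2500).

SKU-7733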